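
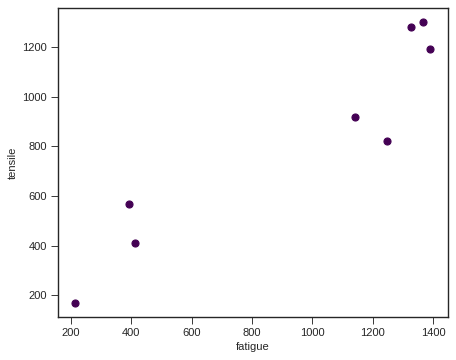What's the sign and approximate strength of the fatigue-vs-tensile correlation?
Points are positively correlated; strong (|r| ≈ 0.9).

positive, strong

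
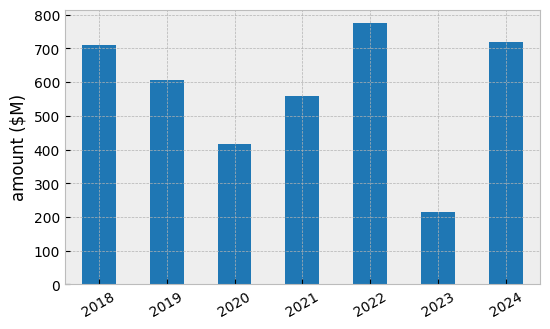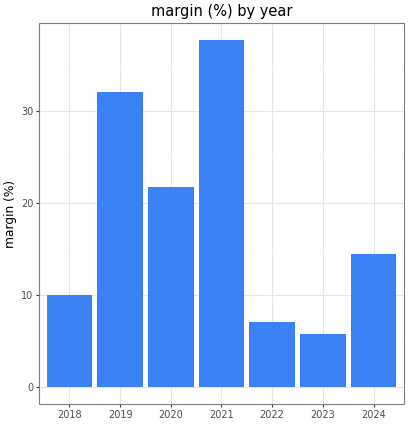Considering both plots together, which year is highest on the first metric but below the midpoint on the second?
Chart 2 median margin (%) ≈ 15; below-median years: 2018, 2022, 2023. Among those, 2022 has the highest amount ($M) (≈ 800).

2022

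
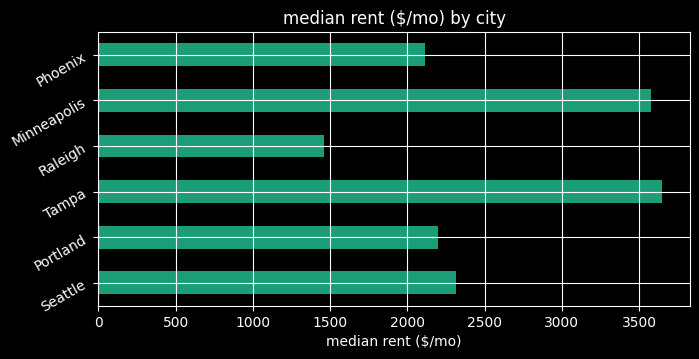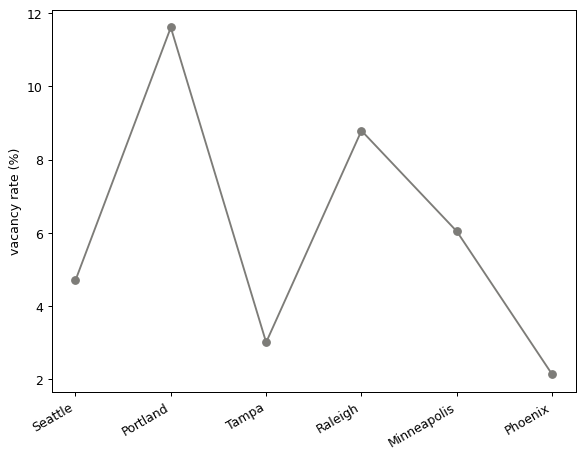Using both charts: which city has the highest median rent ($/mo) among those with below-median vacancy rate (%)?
Chart 2 median vacancy rate (%) ≈ 6; below-median cities: Seattle, Tampa, Phoenix. Among those, Tampa has the highest median rent ($/mo) (≈ 3500).

Tampa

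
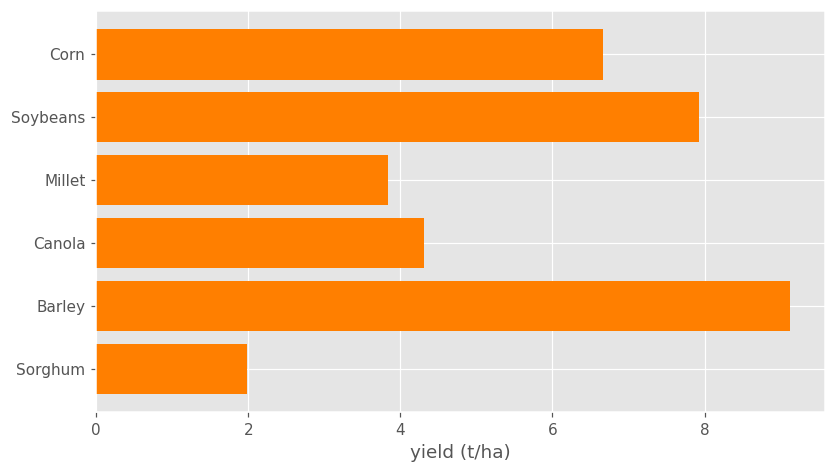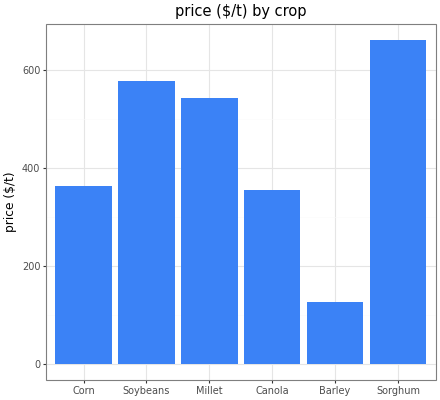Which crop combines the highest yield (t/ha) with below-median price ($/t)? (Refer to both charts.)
Chart 2 median price ($/t) ≈ 500; below-median crops: Corn, Canola, Barley. Among those, Barley has the highest yield (t/ha) (≈ 9).

Barley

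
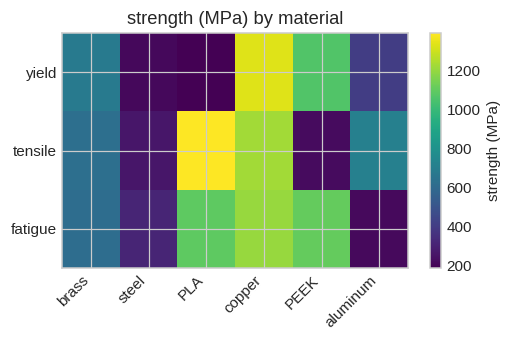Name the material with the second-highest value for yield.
PEEK

Top 3 for yield: copper ≈ 1400, PEEK ≈ 1000, brass ≈ 600.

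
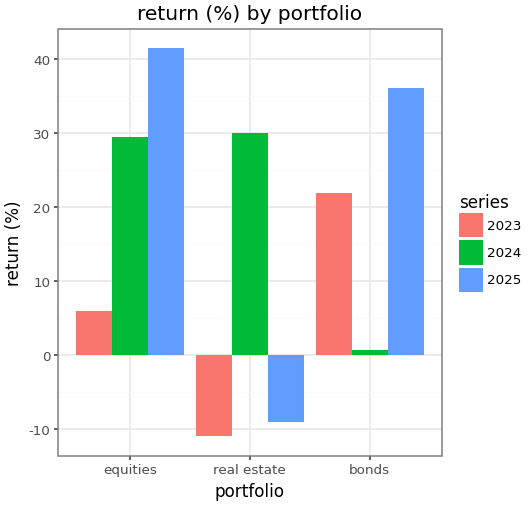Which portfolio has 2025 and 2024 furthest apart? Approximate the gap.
real estate: 2025 ≈ -10, 2024 ≈ 30 → gap ≈ 40. Next-largest (bonds) is only ≈ 35.

real estate, ≈ 40 %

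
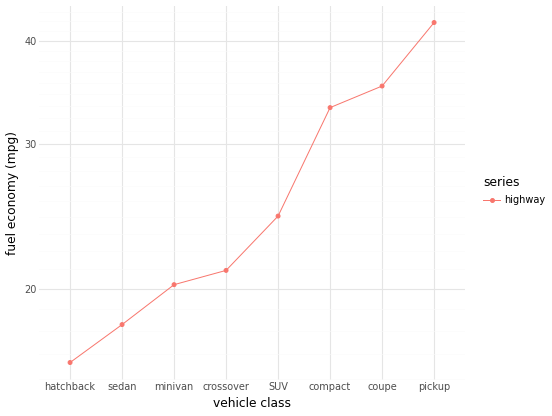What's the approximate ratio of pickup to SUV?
≈ 1.6×

pickup ≈ 40, SUV ≈ 25; 40/25 ≈ 1.6.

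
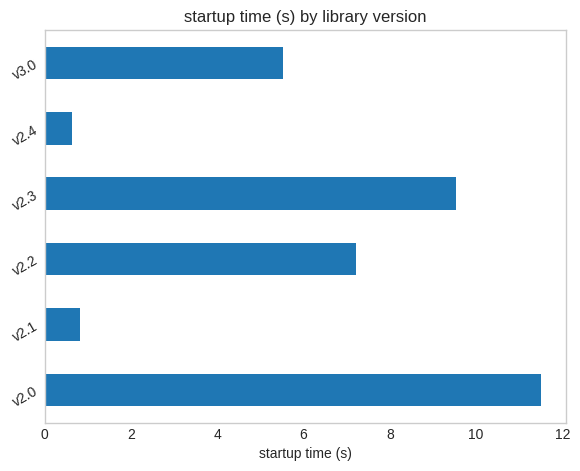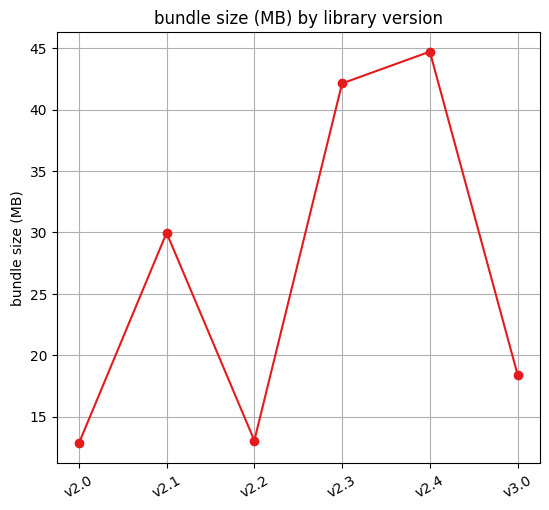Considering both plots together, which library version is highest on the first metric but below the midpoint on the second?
Chart 2 median bundle size (MB) ≈ 25; below-median library versions: v2.0, v2.2, v3.0. Among those, v2.0 has the highest startup time (s) (≈ 12).

v2.0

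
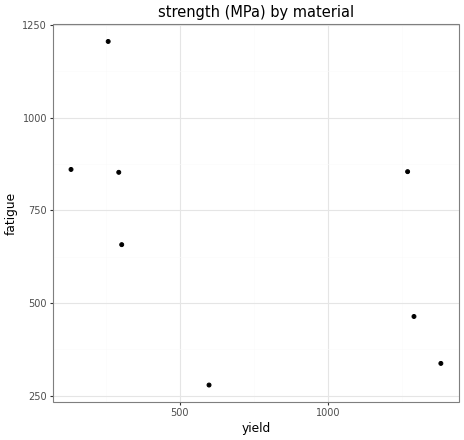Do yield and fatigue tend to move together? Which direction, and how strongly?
negative, moderate

Points are negatively correlated; moderate (|r| ≈ 0.5).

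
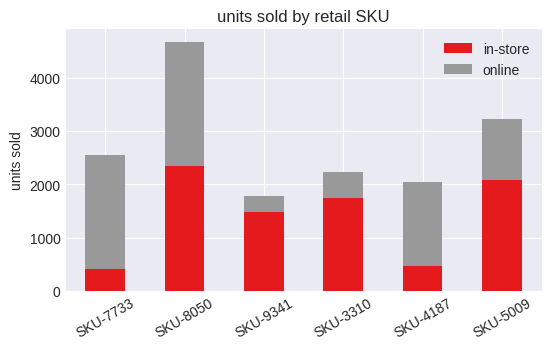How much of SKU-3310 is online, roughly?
≈ 500

online top ≈ 2000, bottom ≈ 1500; segment ≈ 500.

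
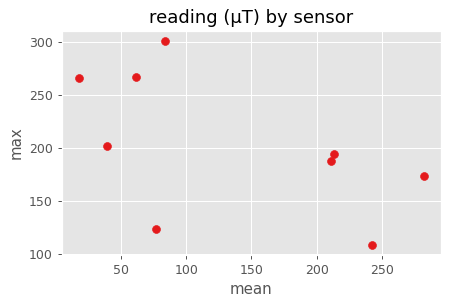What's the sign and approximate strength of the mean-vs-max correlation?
Points are negatively correlated; moderate (|r| ≈ 0.6).

negative, moderate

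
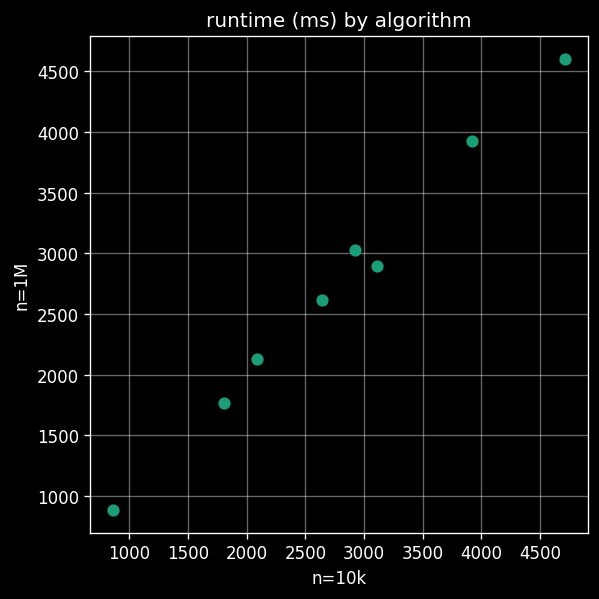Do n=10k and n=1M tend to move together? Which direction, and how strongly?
positive, strong

Points are positively correlated; strong (|r| ≈ 1.0).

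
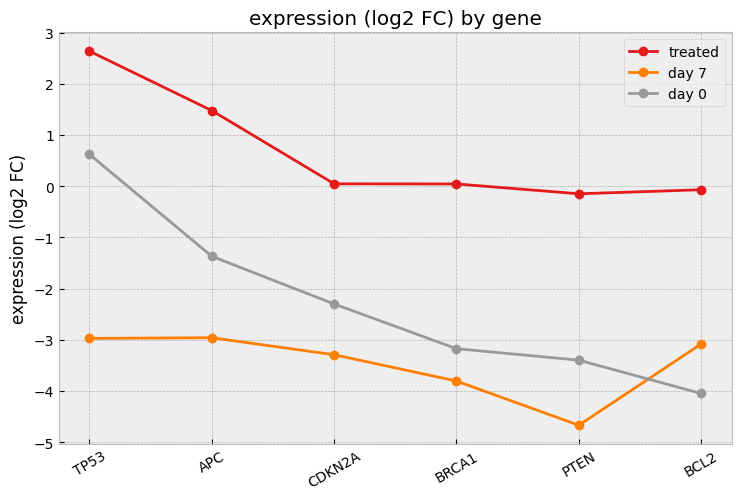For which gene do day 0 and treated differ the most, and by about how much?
BCL2: day 0 ≈ -4, treated ≈ 0 → gap ≈ 4. Next-largest (PTEN) is only ≈ 3.

BCL2, ≈ 4 log2 FC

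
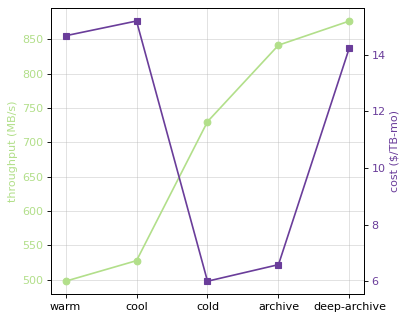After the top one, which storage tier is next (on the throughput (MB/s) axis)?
Top 3 (on the throughput (MB/s) axis): deep-archive ≈ 900, archive ≈ 850, cold ≈ 750.

archive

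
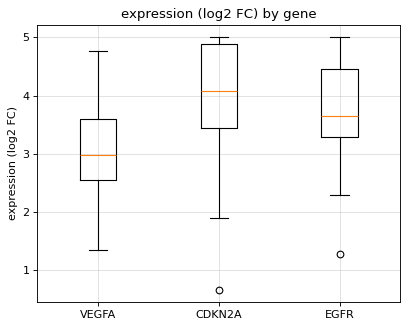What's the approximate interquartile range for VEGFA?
≈ 1.1

Q3 ≈ 3.6, Q1 ≈ 2.5; IQR ≈ 1.1.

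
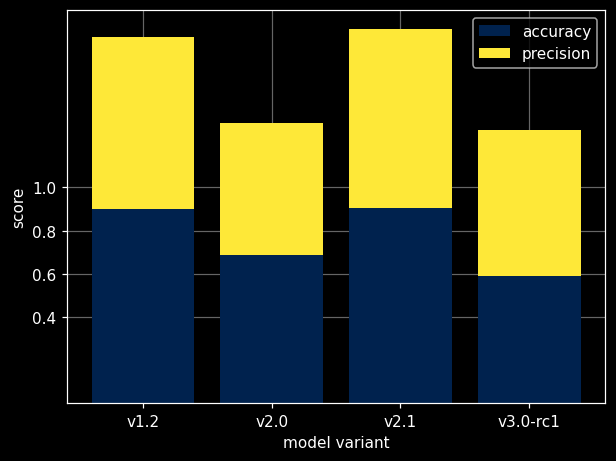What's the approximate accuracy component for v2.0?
accuracy top ≈ 0.6, bottom ≈ 0.0; segment ≈ 0.6.

≈ 0.6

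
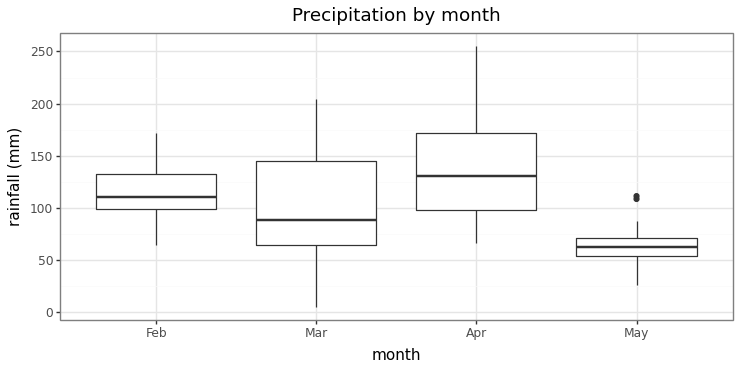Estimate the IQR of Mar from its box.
Q3 ≈ 150, Q1 ≈ 60; IQR ≈ 90.

≈ 90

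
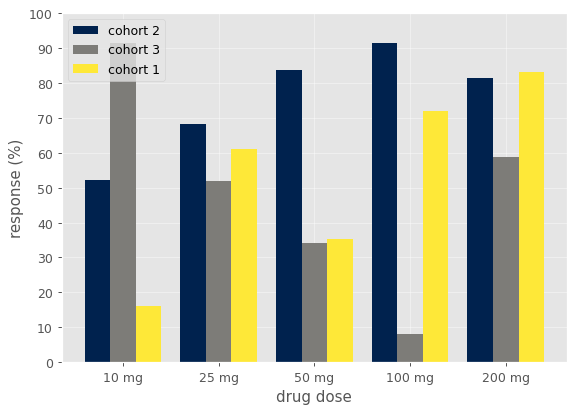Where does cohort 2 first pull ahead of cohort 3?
10 mg: cohort 2 ≈ 50 vs cohort 3 ≈ 90 (not yet); 25 mg: cohort 2 ≈ 70 vs cohort 3 ≈ 50 (first crossover).

25 mg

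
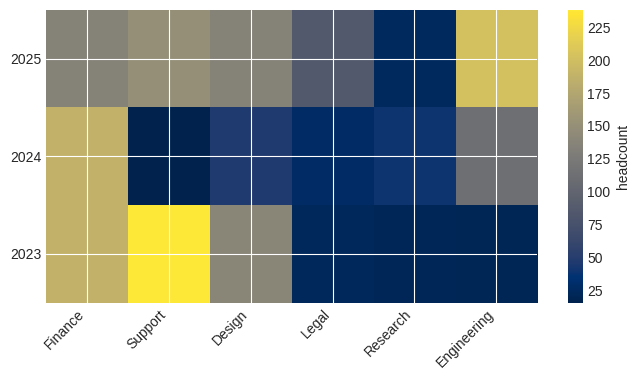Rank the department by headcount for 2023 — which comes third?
Design

Top 4 for 2023: Support ≈ 240, Finance ≈ 180, Design ≈ 140, Legal ≈ 20.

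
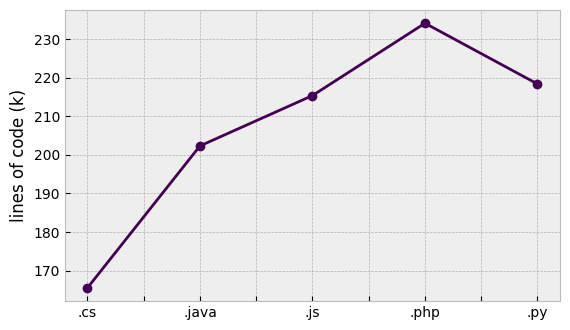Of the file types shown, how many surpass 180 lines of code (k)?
Above 180: .java, .js, .php, .py.

4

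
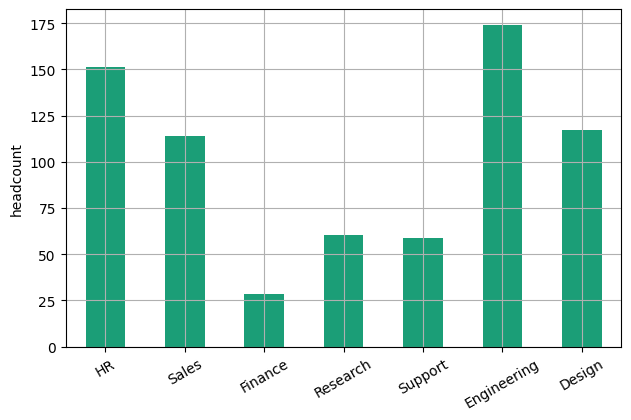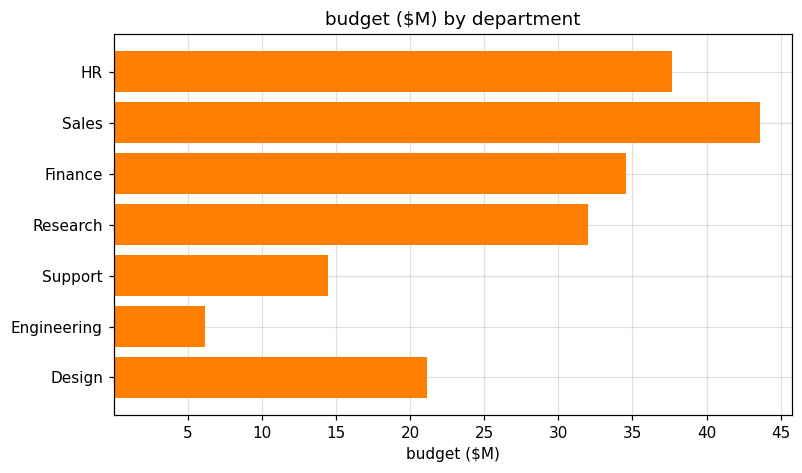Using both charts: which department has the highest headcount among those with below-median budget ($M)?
Chart 2 median budget ($M) ≈ 30; below-median departments: Support, Engineering, Design. Among those, Engineering has the highest headcount (≈ 180).

Engineering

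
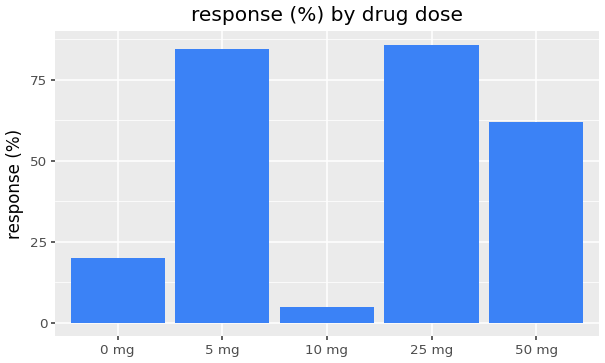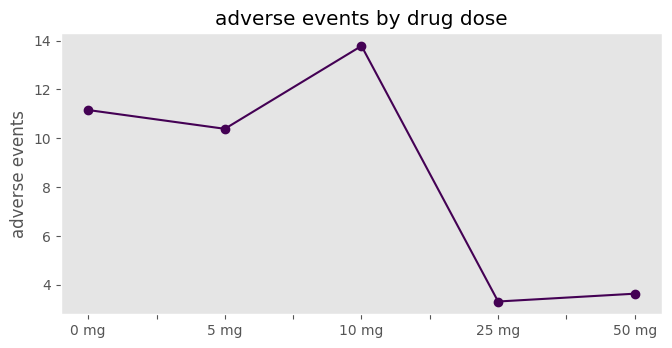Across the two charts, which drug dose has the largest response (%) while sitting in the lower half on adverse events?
25 mg

Chart 2 median adverse events ≈ 10; below-median drug doses: 25 mg, 50 mg. Among those, 25 mg has the highest response (%) (≈ 90).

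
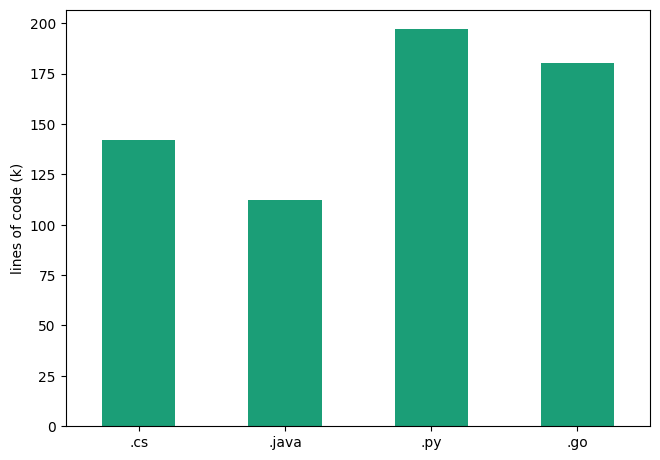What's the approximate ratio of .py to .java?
.py ≈ 200, .java ≈ 120; 200/120 ≈ 1.67.

≈ 1.67×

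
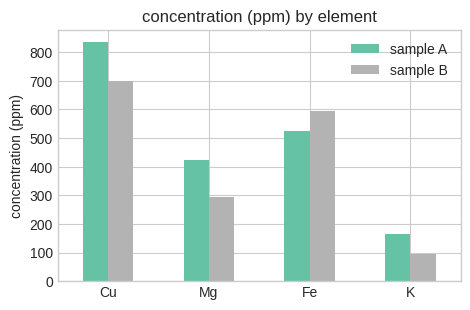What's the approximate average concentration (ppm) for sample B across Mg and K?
(300 + 100) / 2 ≈ 200.

≈ 200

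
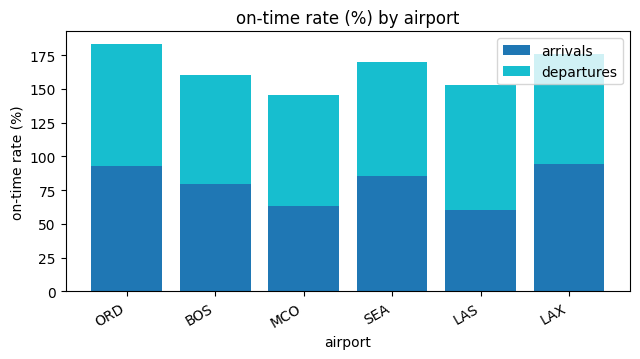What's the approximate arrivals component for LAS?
arrivals top ≈ 60, bottom ≈ 0; segment ≈ 60.

≈ 60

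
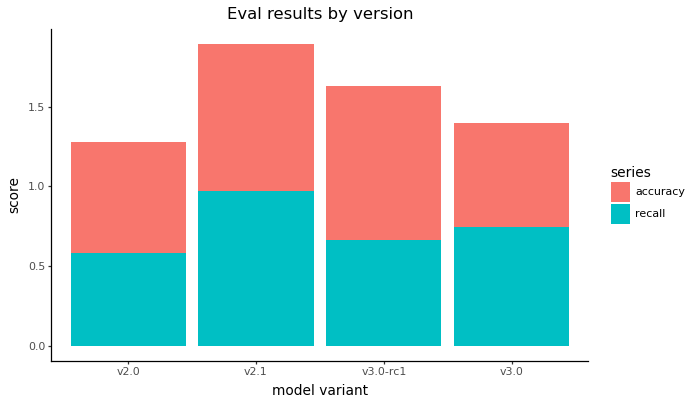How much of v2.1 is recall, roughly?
≈ 1.0

recall top ≈ 1.0, bottom ≈ 0.0; segment ≈ 1.0.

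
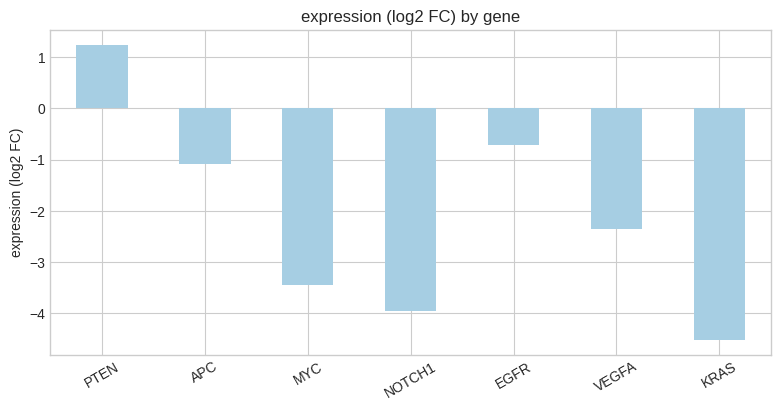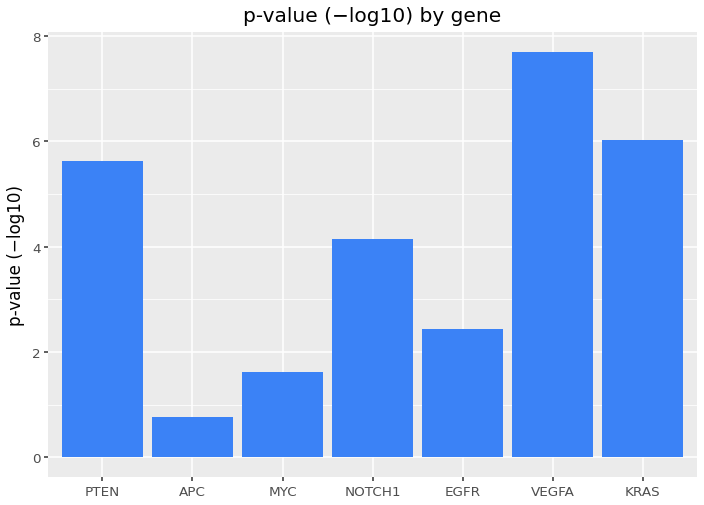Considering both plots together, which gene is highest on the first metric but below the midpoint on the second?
Chart 2 median p-value (−log10) ≈ 4; below-median genes: APC, MYC, EGFR. Among those, EGFR has the highest expression (log2 FC) (≈ -0.8).

EGFR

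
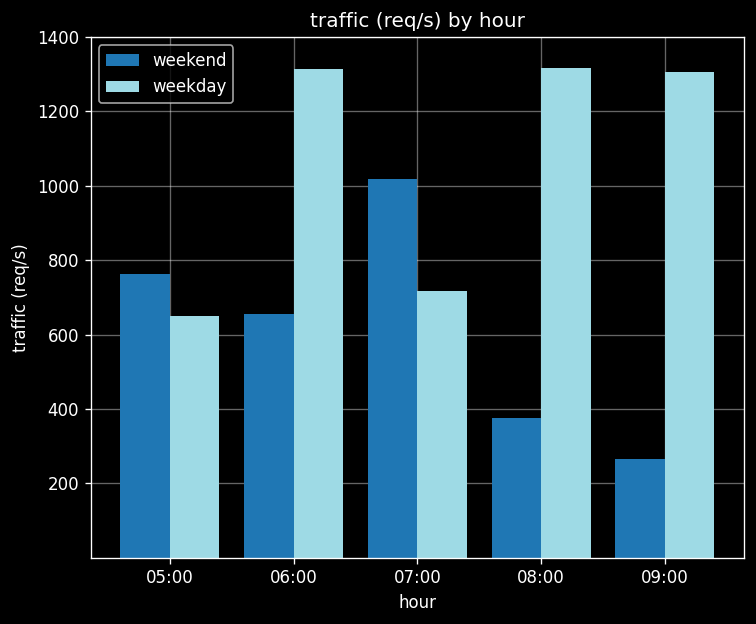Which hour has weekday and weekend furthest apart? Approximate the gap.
09:00, ≈ 1200 req/s

09:00: weekday ≈ 1400, weekend ≈ 200 → gap ≈ 1200. Next-largest (08:00) is only ≈ 1000.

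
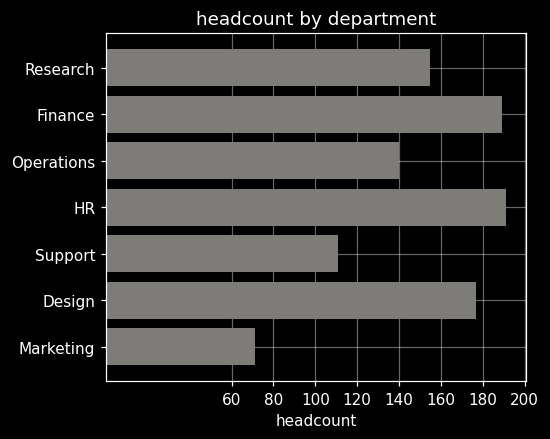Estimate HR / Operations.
HR ≈ 200, Operations ≈ 140; 200/140 ≈ 1.43.

≈ 1.43×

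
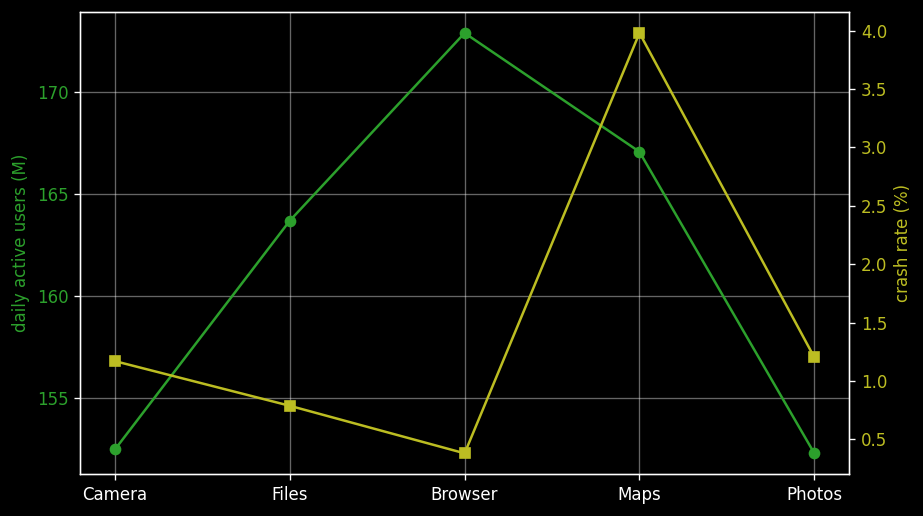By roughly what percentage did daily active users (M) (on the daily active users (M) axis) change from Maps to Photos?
Maps ≈ 168, Photos ≈ 152; (152 − 168) / 168 ≈ -9.5%.

≈ -9.5%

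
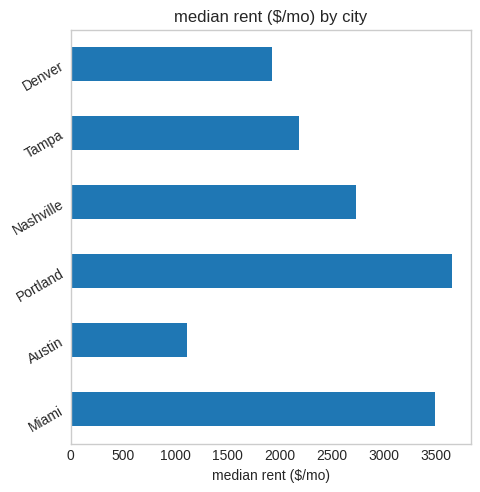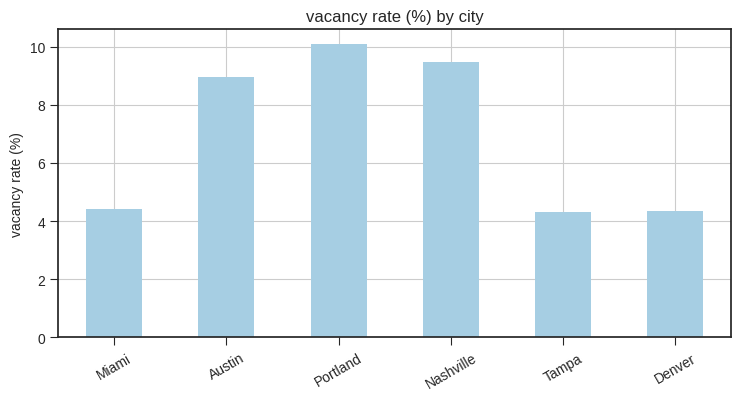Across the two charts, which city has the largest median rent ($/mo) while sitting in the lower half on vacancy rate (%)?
Miami

Chart 2 median vacancy rate (%) ≈ 7; below-median cities: Miami, Tampa, Denver. Among those, Miami has the highest median rent ($/mo) (≈ 3500).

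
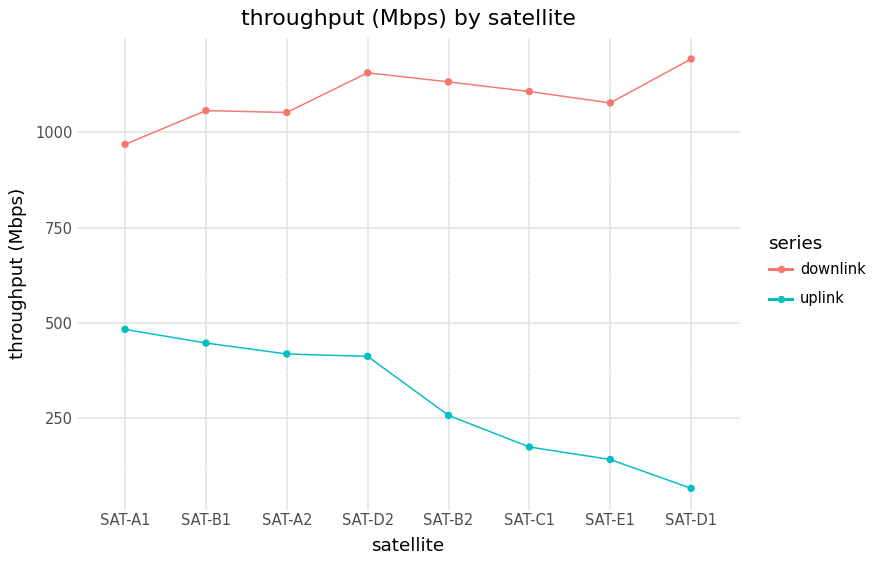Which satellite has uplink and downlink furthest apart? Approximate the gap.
SAT-D1: uplink ≈ 100, downlink ≈ 1200 → gap ≈ 1100. Next-largest (SAT-E1) is only ≈ 1000.

SAT-D1, ≈ 1100 Mbps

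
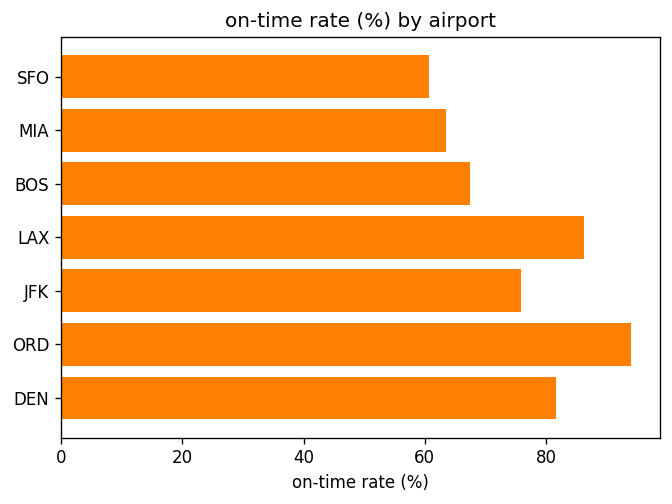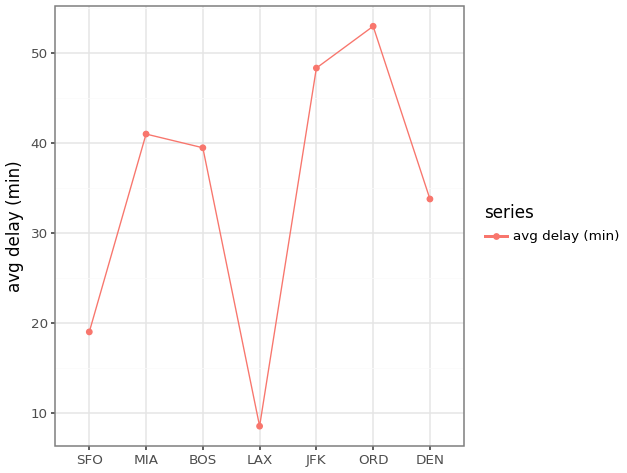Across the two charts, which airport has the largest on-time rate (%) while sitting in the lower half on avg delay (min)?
LAX

Chart 2 median avg delay (min) ≈ 40; below-median airports: SFO, LAX, DEN. Among those, LAX has the highest on-time rate (%) (≈ 90).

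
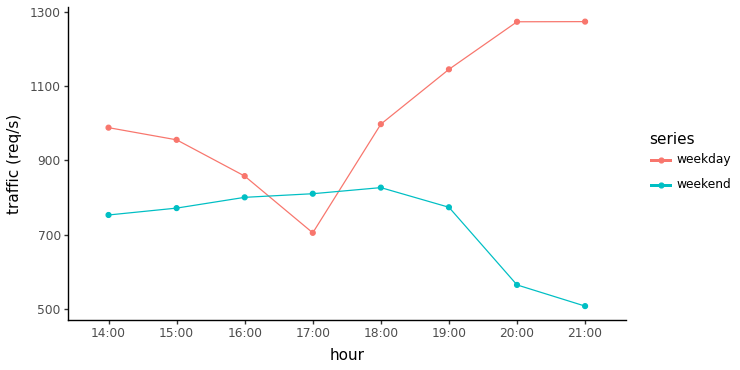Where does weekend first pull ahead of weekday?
16:00: weekend ≈ 800 vs weekday ≈ 900 (not yet); 17:00: weekend ≈ 800 vs weekday ≈ 700 (first crossover).

17:00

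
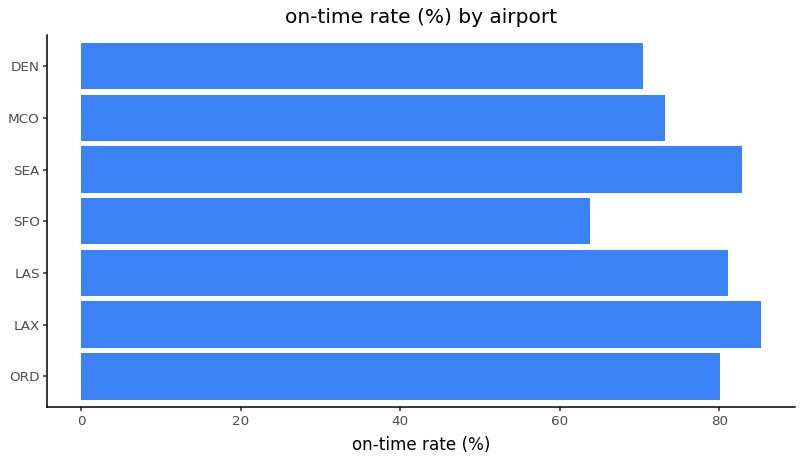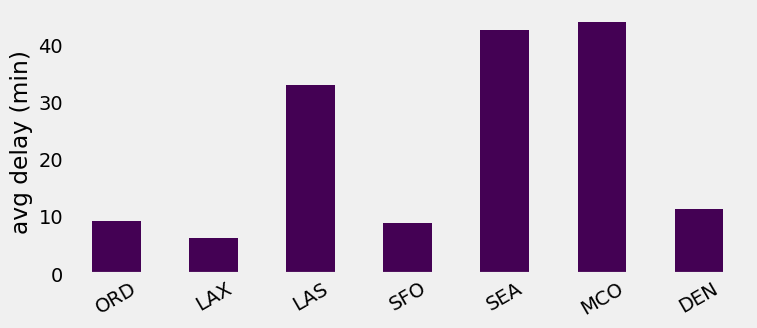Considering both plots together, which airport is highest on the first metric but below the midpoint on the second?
LAX

Chart 2 median avg delay (min) ≈ 10; below-median airports: ORD, LAX, SFO. Among those, LAX has the highest on-time rate (%) (≈ 90).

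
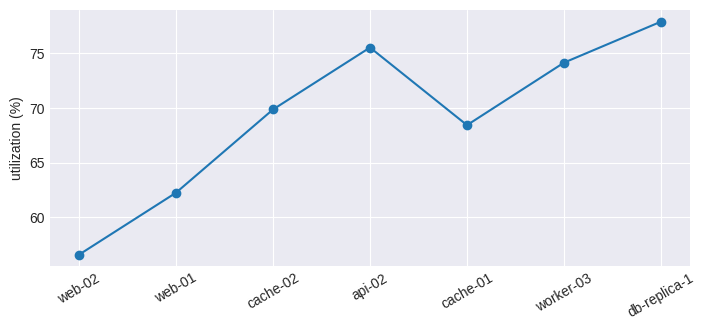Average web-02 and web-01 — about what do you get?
≈ 59

(56 + 62) / 2 ≈ 59.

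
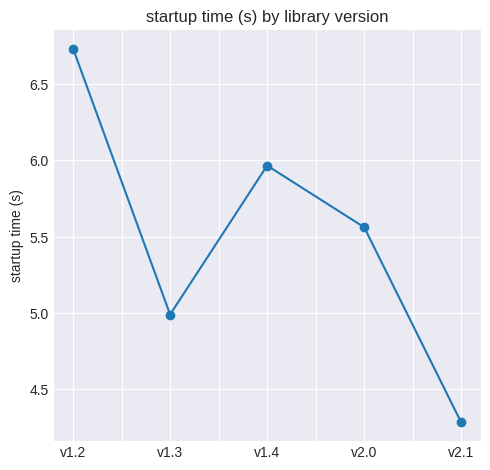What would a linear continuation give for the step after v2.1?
≈ 3.75

Last three: 6.0, 5.5, 4.5 → slope ≈ -0.75/step → next ≈ 3.75.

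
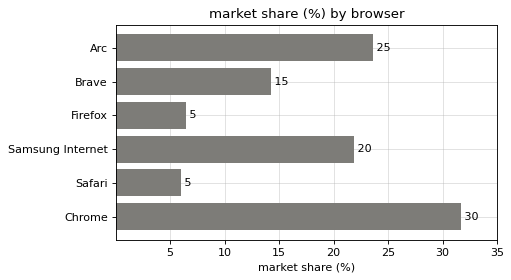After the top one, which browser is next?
Arc

Top 3: Chrome ≈ 30, Arc ≈ 25, Samsung Internet ≈ 20.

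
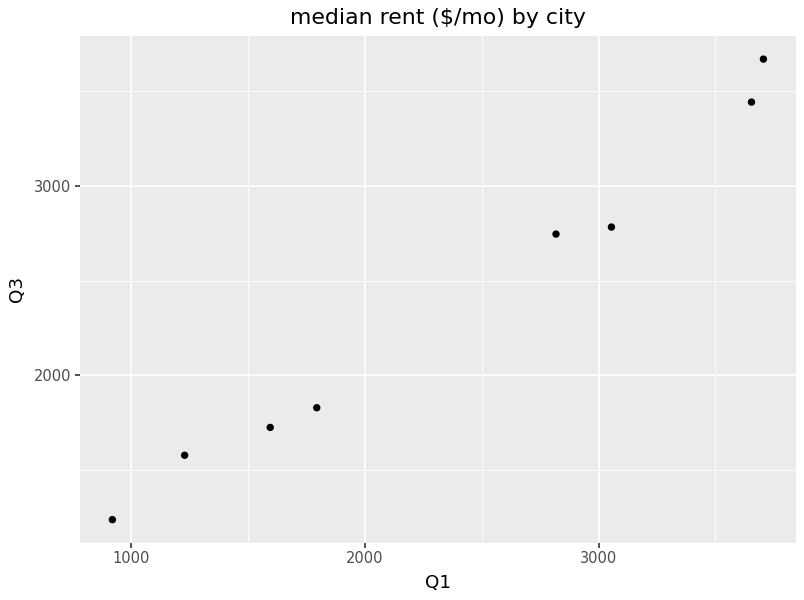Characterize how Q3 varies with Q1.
positive, strong

Points are positively correlated; strong (|r| ≈ 1.0).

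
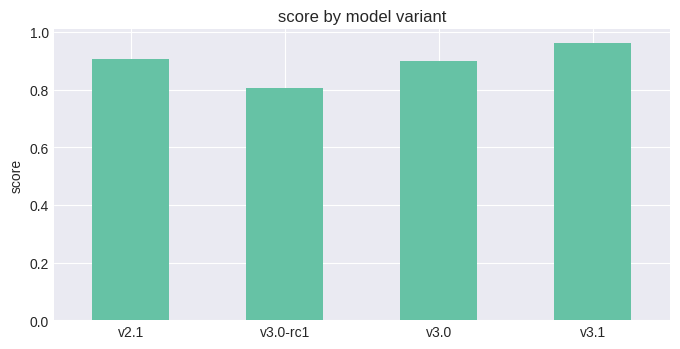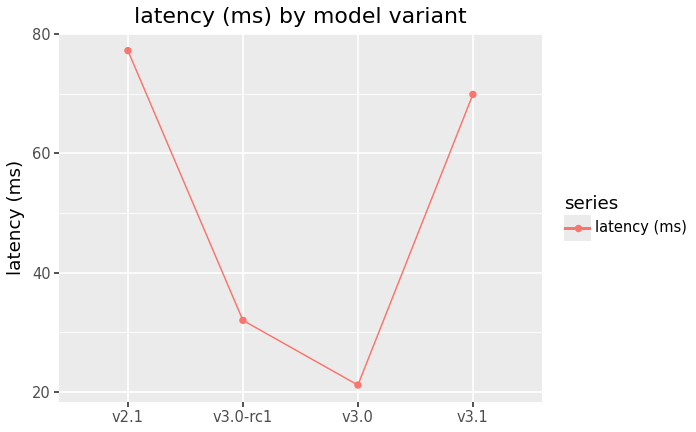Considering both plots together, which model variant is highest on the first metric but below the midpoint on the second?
Chart 2 median latency (ms) ≈ 50; below-median model variants: v3.0-rc1, v3.0. Among those, v3.0 has the highest score (≈ 0.9).

v3.0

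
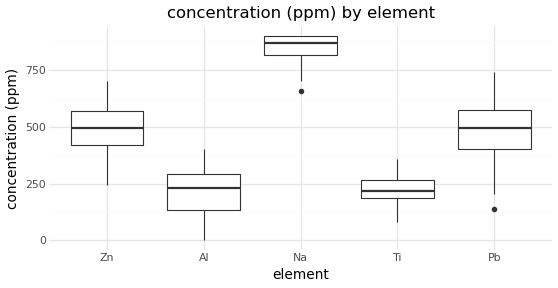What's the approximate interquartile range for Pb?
Q3 ≈ 600, Q1 ≈ 400; IQR ≈ 200.

≈ 200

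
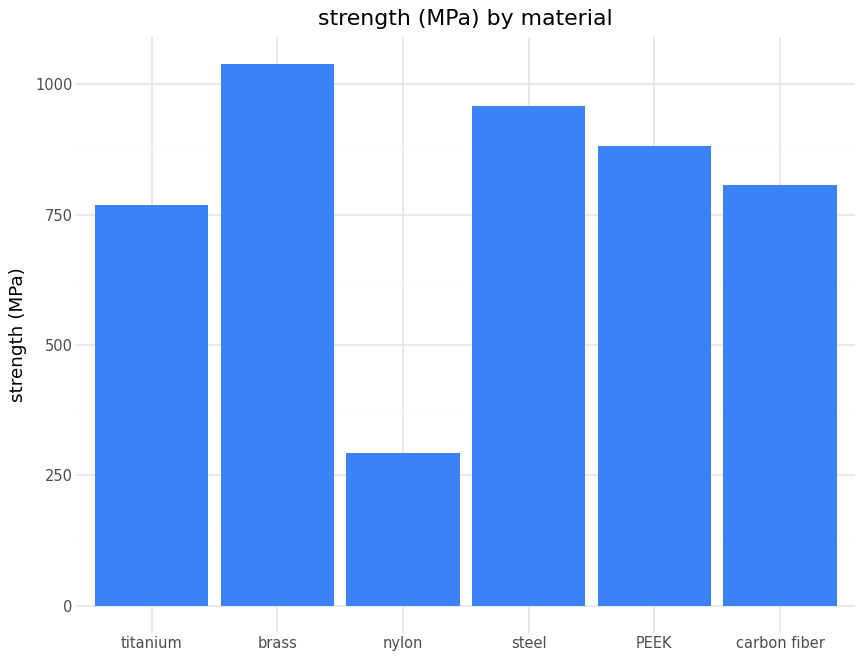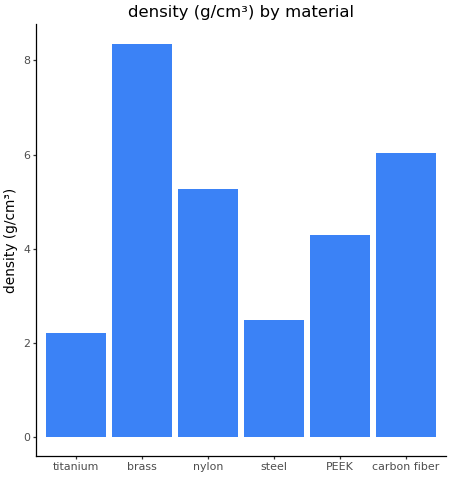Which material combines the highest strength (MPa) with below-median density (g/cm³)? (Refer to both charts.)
Chart 2 median density (g/cm³) ≈ 5; below-median materials: titanium, steel, PEEK. Among those, steel has the highest strength (MPa) (≈ 1000).

steel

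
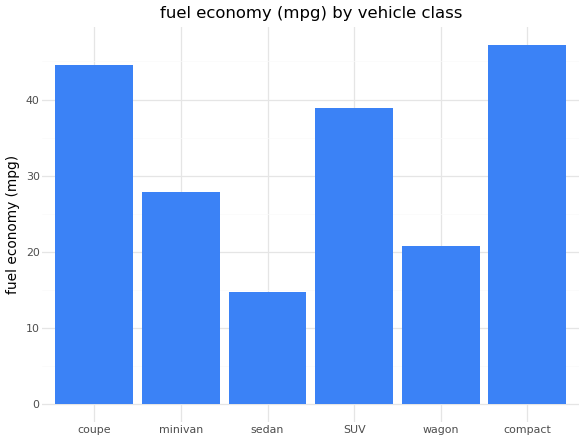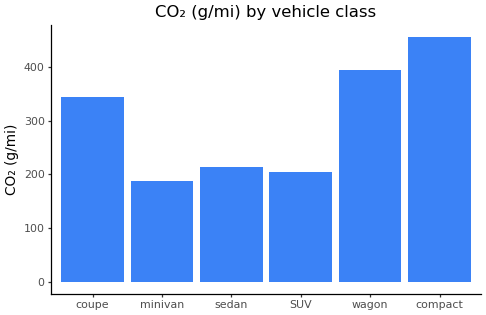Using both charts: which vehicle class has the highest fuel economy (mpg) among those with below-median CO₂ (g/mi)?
SUV

Chart 2 median CO₂ (g/mi) ≈ 300; below-median vehicle classes: minivan, sedan, SUV. Among those, SUV has the highest fuel economy (mpg) (≈ 40).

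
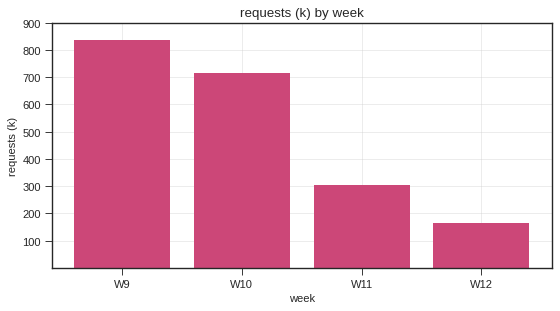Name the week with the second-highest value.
W10

Top 3: W9 ≈ 800, W10 ≈ 700, W11 ≈ 300.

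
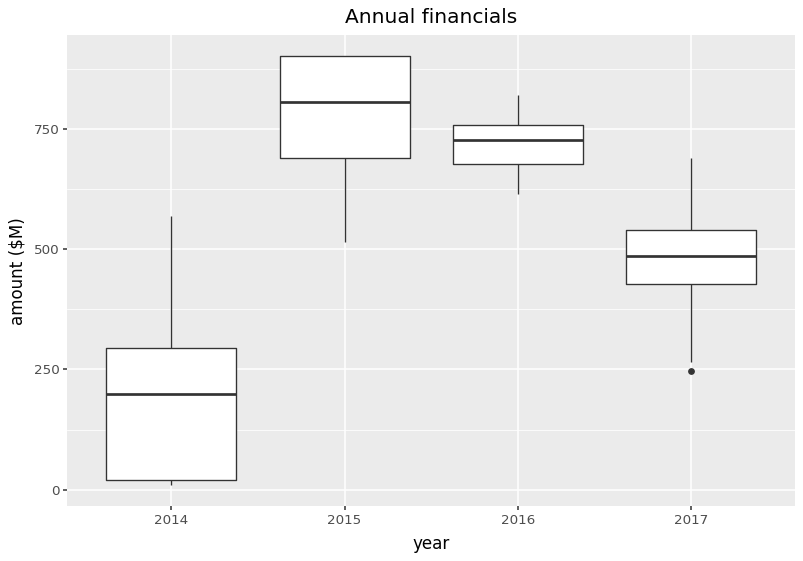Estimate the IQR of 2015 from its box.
Q3 ≈ 900, Q1 ≈ 700; IQR ≈ 200.

≈ 200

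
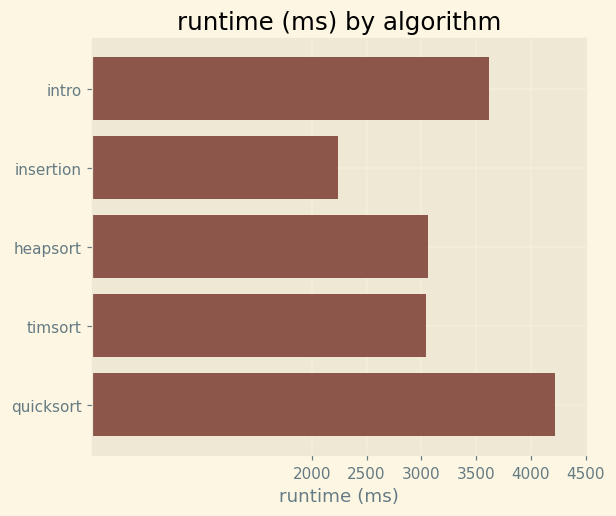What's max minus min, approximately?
Max quicksort ≈ 4000, min insertion ≈ 2000; range ≈ 2000.

≈ 2000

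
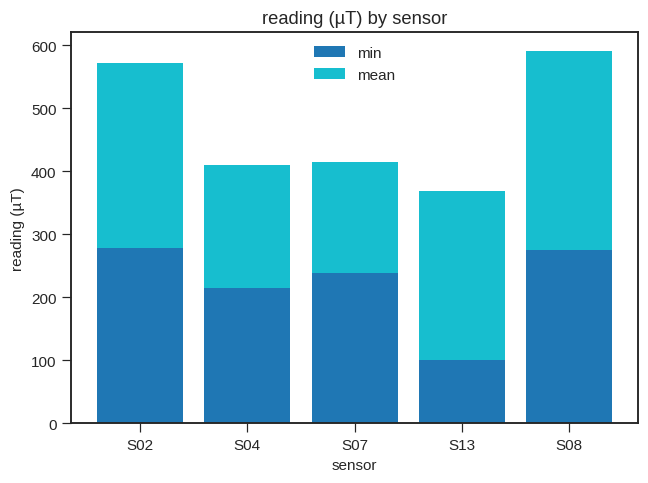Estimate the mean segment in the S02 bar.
mean top ≈ 550, bottom ≈ 300; segment ≈ 250.

≈ 250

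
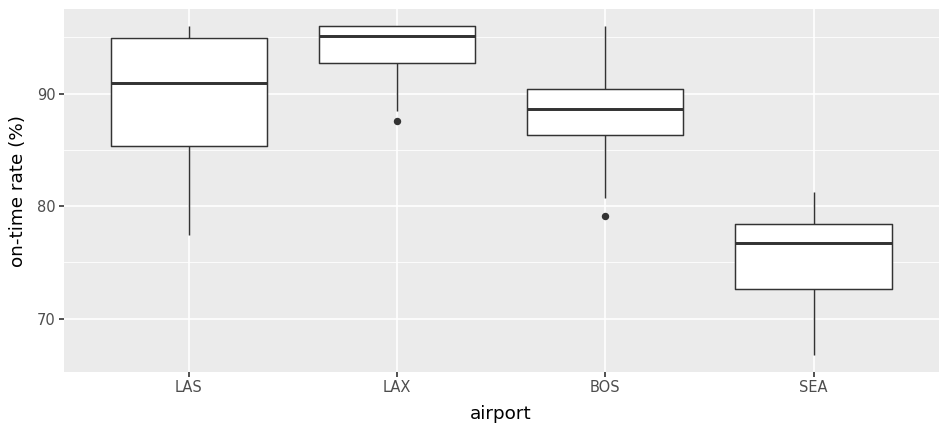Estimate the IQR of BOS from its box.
≈ 4

Q3 ≈ 90, Q1 ≈ 86; IQR ≈ 4.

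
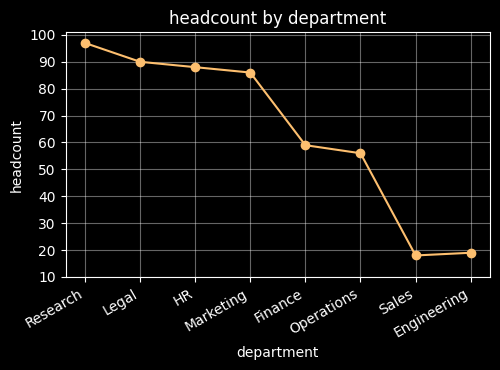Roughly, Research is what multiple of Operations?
Research ≈ 100, Operations ≈ 60; 100/60 ≈ 1.67.

≈ 1.67×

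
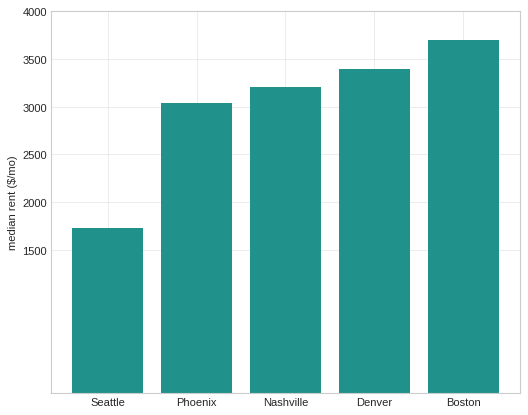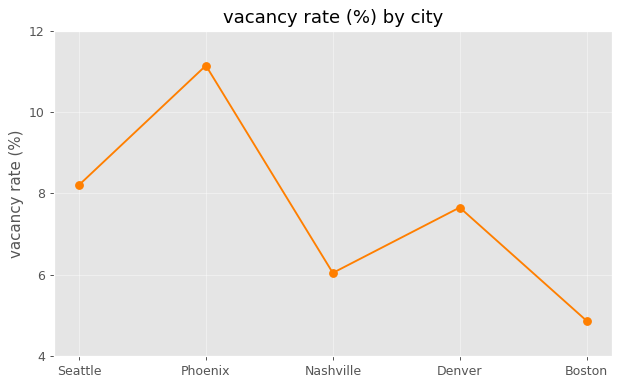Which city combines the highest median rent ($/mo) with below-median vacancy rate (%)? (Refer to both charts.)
Chart 2 median vacancy rate (%) ≈ 8; below-median cities: Nashville, Boston. Among those, Boston has the highest median rent ($/mo) (≈ 3500).

Boston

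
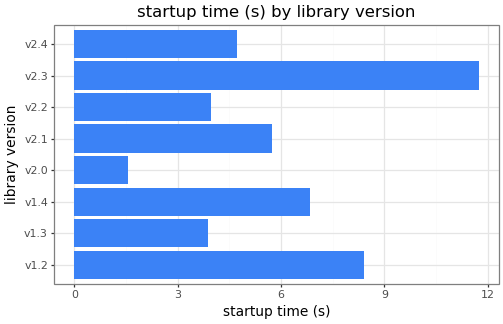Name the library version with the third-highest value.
Top 4: v2.3 ≈ 12, v1.2 ≈ 8, v1.4 ≈ 7, v2.1 ≈ 6.

v1.4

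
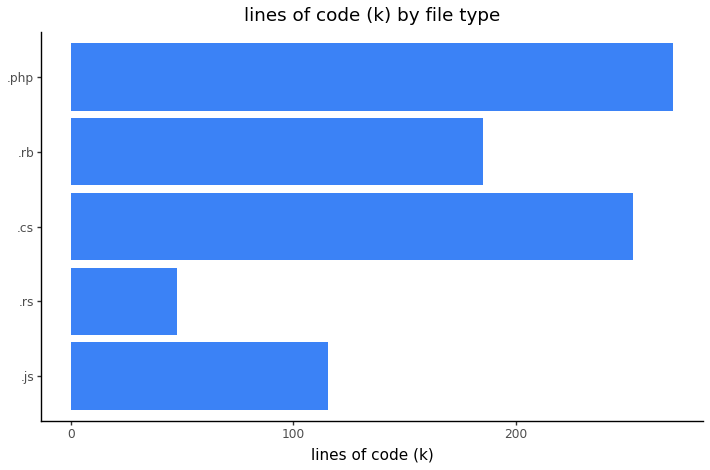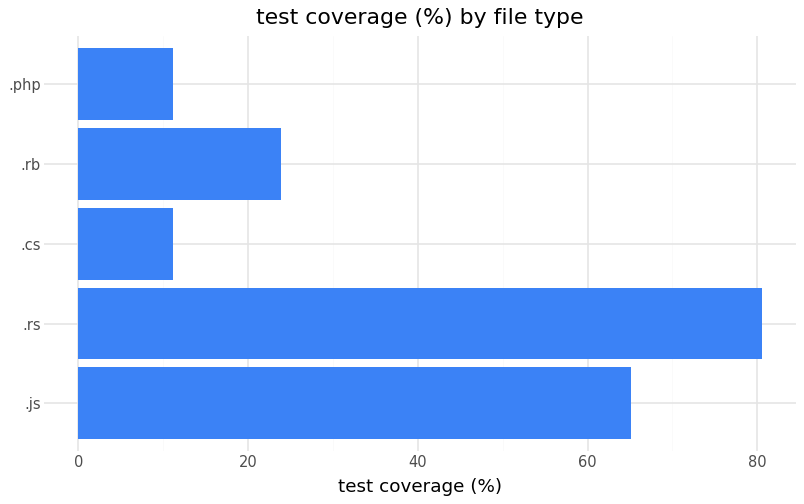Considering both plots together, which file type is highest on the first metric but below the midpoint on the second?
Chart 2 median test coverage (%) ≈ 20; below-median file types: .cs, .php. Among those, .php has the highest lines of code (k) (≈ 275).

.php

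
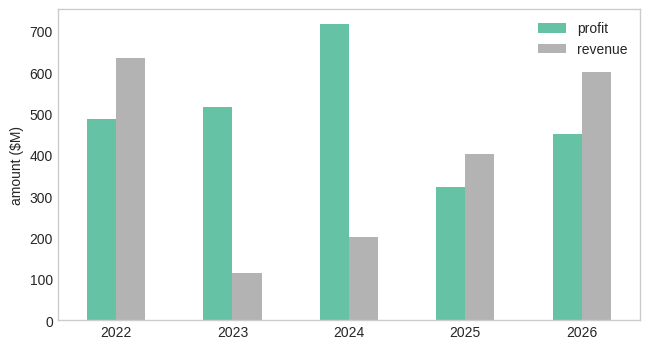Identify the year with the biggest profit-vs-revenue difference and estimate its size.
2024: profit ≈ 700, revenue ≈ 200 → gap ≈ 500. Next-largest (2023) is only ≈ 400.

2024, ≈ 500 $M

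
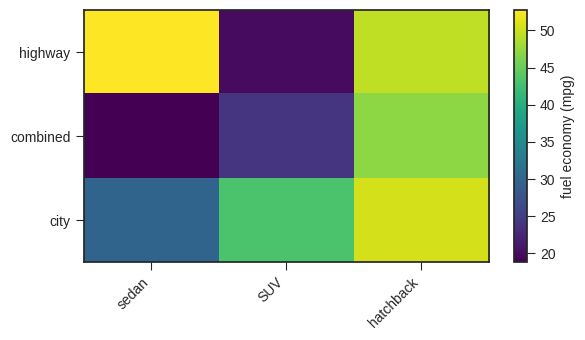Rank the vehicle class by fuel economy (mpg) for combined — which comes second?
SUV

Top 3 for combined: hatchback ≈ 45, SUV ≈ 25, sedan ≈ 20.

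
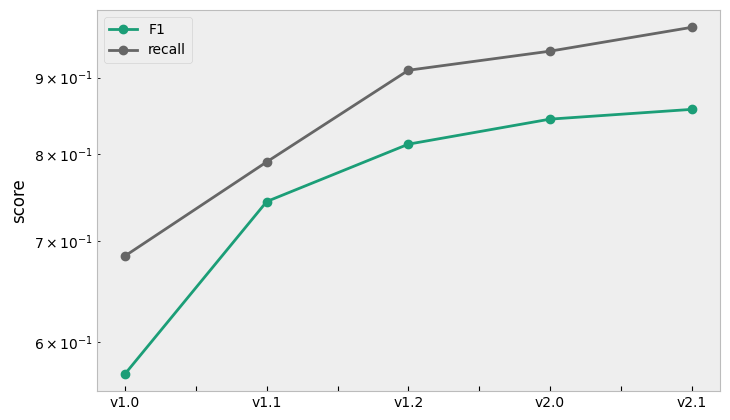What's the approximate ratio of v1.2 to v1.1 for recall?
≈ 1.12×

v1.2 ≈ 0.90, v1.1 ≈ 0.80; 0.90/0.80 ≈ 1.12.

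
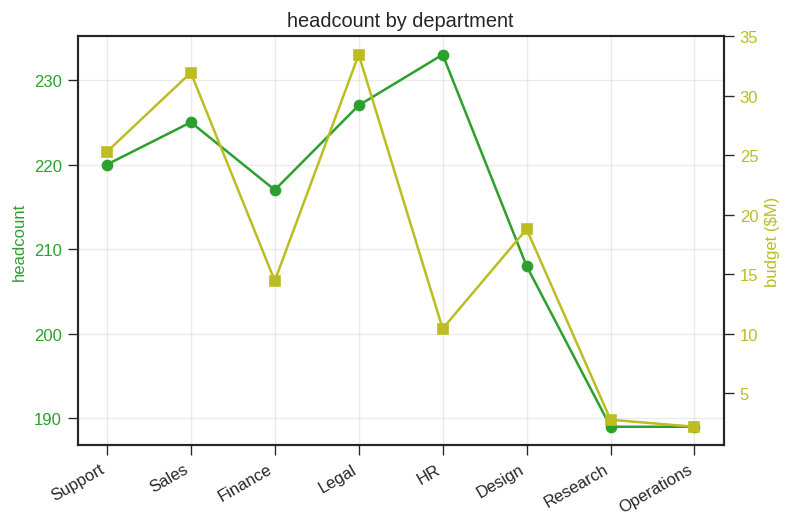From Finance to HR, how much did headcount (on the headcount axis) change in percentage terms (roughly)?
Finance ≈ 215, HR ≈ 235; (235 − 215) / 215 ≈ +9.3%.

≈ +9.3%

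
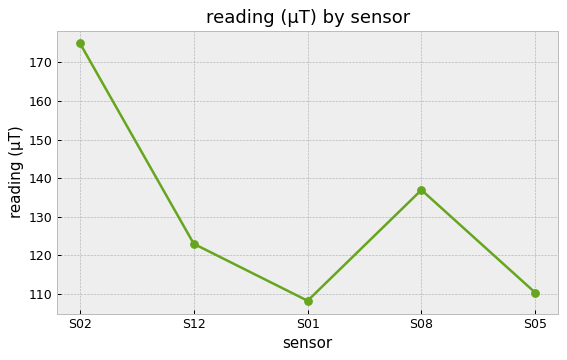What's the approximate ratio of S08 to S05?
≈ 1.27×

S08 ≈ 140, S05 ≈ 110; 140/110 ≈ 1.27.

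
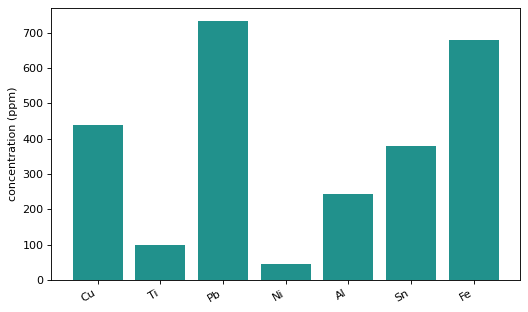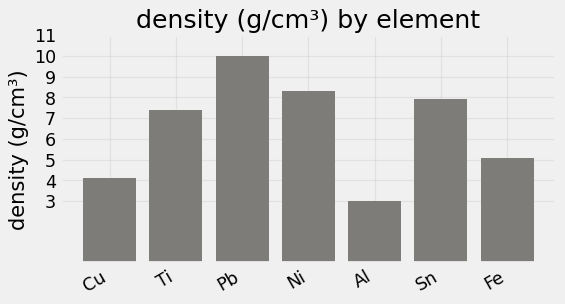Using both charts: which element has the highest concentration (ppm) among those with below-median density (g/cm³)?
Chart 2 median density (g/cm³) ≈ 7; below-median elements: Cu, Al, Fe. Among those, Fe has the highest concentration (ppm) (≈ 700).

Fe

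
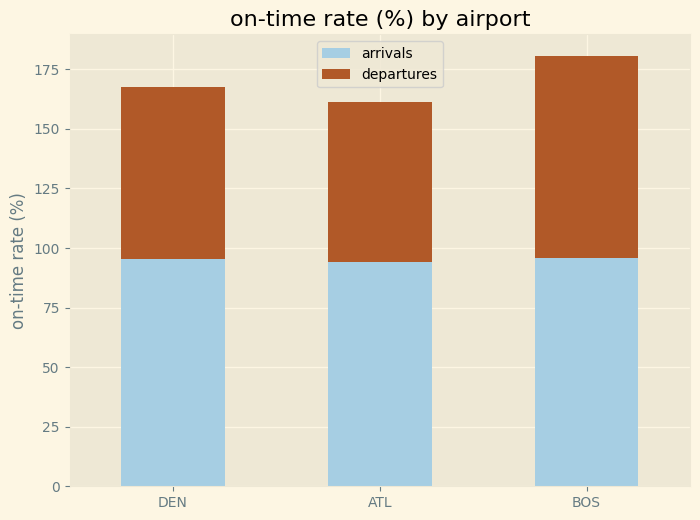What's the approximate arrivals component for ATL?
≈ 100

arrivals top ≈ 100, bottom ≈ 0; segment ≈ 100.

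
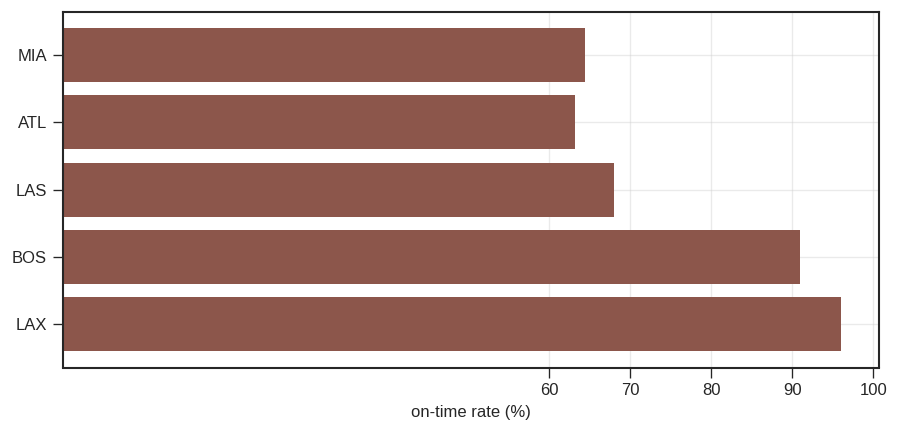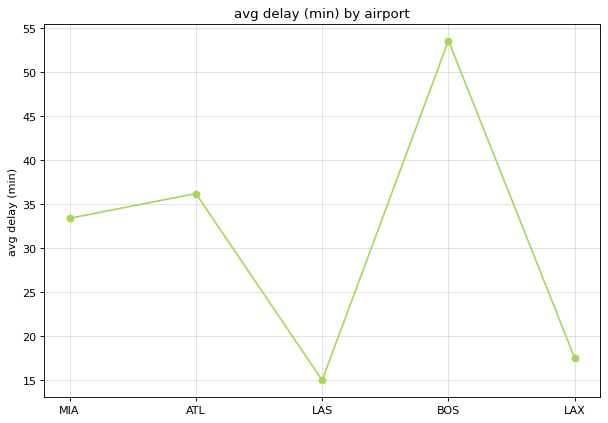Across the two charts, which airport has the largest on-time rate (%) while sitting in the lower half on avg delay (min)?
Chart 2 median avg delay (min) ≈ 35; below-median airports: LAS, LAX. Among those, LAX has the highest on-time rate (%) (≈ 100).

LAX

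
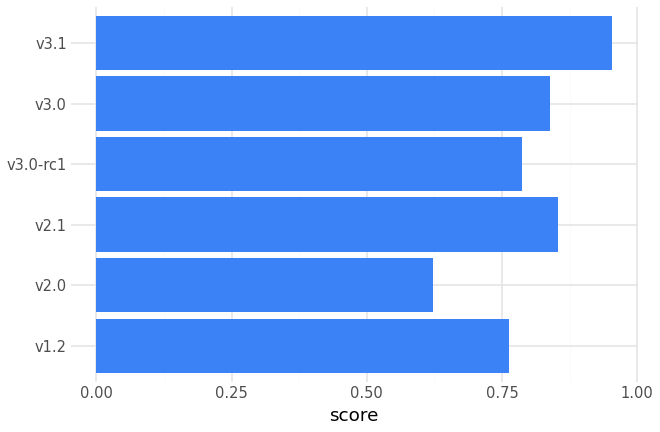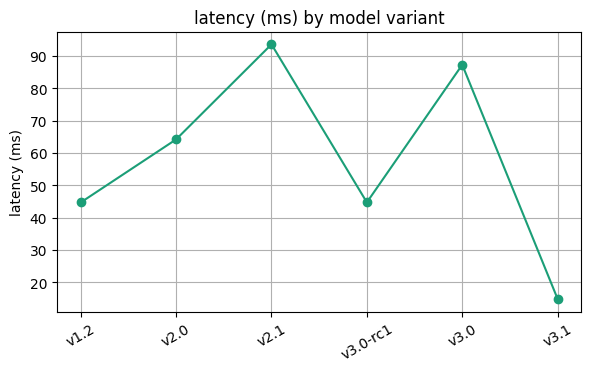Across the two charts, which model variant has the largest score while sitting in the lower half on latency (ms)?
Chart 2 median latency (ms) ≈ 50; below-median model variants: v1.2, v3.0-rc1, v3.1. Among those, v3.1 has the highest score (≈ 1).

v3.1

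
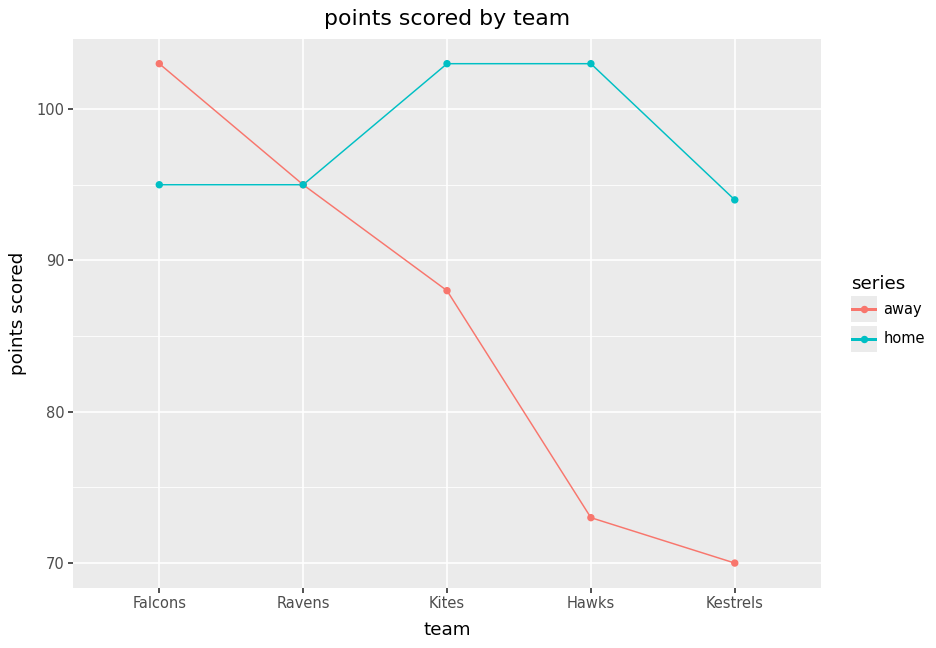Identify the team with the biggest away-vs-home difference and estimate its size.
Hawks, ≈ 30

Hawks: away ≈ 75, home ≈ 105 → gap ≈ 30. Next-largest (Kestrels) is only ≈ 25.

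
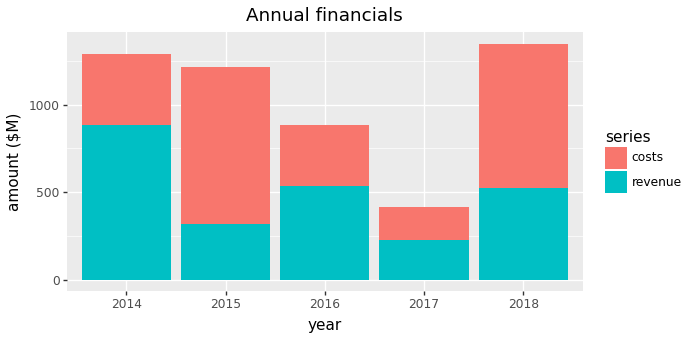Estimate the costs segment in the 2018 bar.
costs top ≈ 1400, bottom ≈ 600; segment ≈ 800.

≈ 800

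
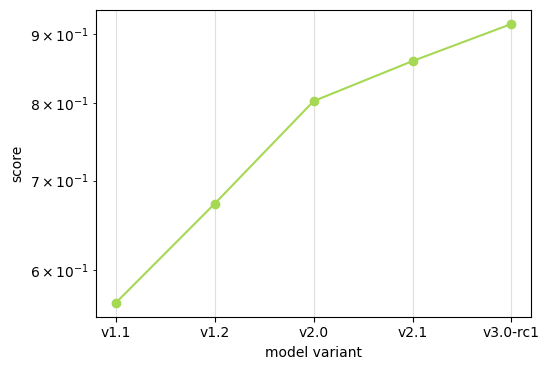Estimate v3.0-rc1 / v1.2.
v3.0-rc1 ≈ 0.90, v1.2 ≈ 0.65; 0.90/0.65 ≈ 1.38.

≈ 1.38×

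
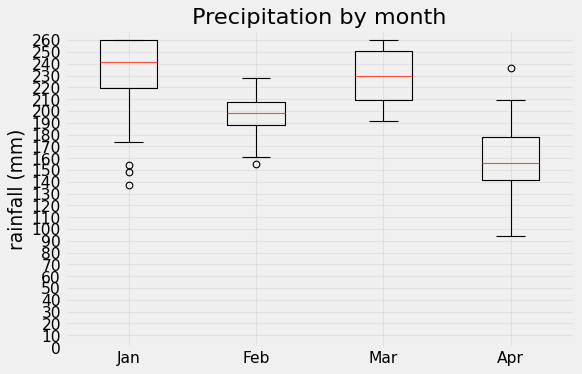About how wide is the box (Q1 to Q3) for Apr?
Q3 ≈ 180, Q1 ≈ 140; IQR ≈ 40.

≈ 40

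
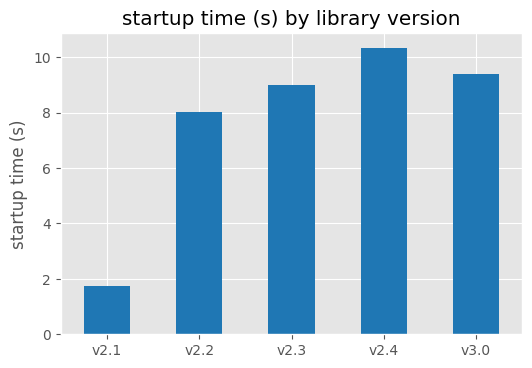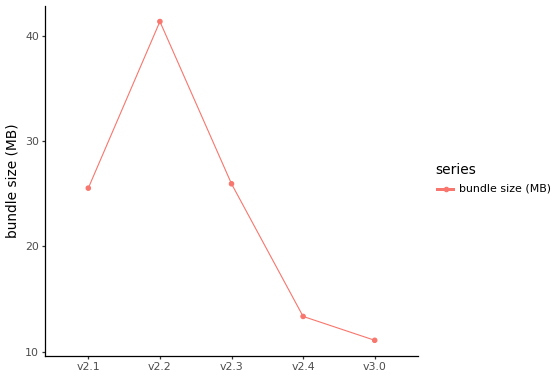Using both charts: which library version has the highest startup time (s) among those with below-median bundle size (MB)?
Chart 2 median bundle size (MB) ≈ 25; below-median library versions: v2.4, v3.0. Among those, v2.4 has the highest startup time (s) (≈ 10).

v2.4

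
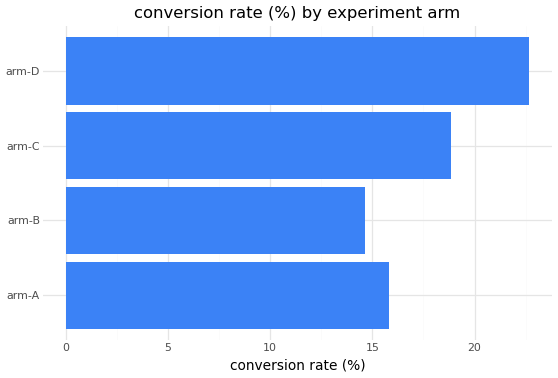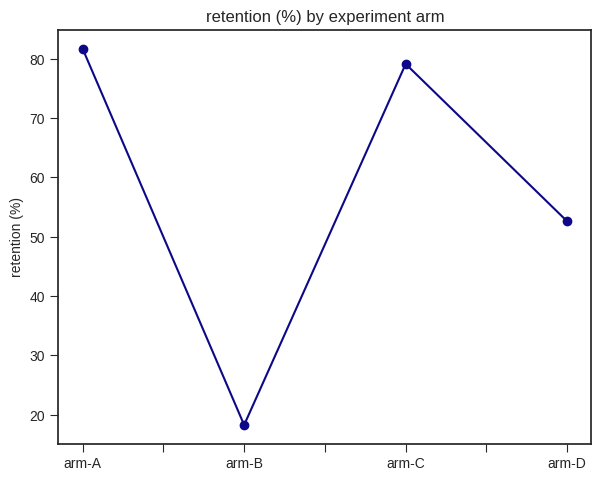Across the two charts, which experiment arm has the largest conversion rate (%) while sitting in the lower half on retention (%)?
arm-D

Chart 2 median retention (%) ≈ 70; below-median experiment arms: arm-B, arm-D. Among those, arm-D has the highest conversion rate (%) (≈ 25).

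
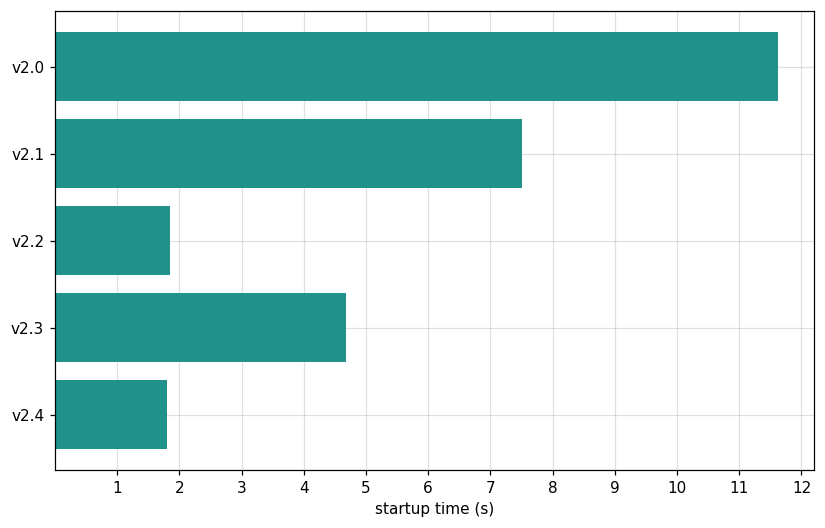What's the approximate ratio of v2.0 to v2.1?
v2.0 ≈ 12, v2.1 ≈ 8; 12/8 ≈ 1.5.

≈ 1.5×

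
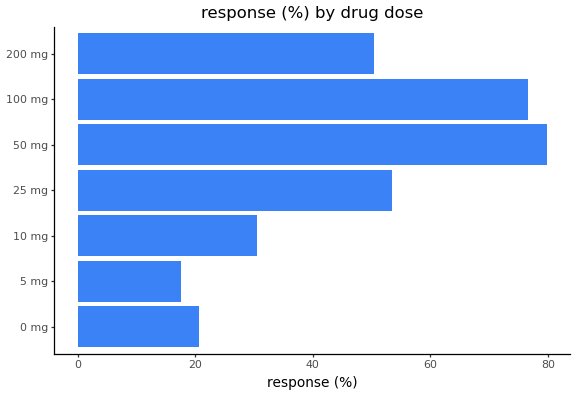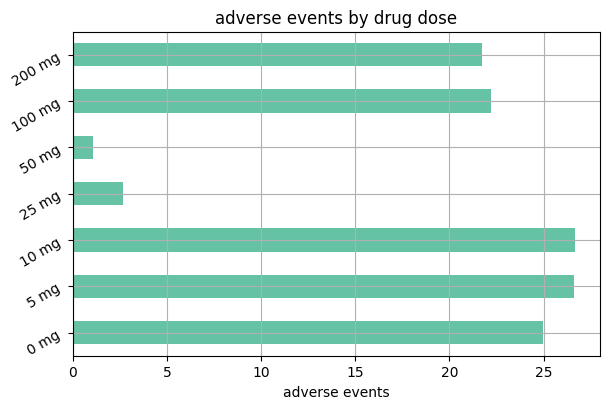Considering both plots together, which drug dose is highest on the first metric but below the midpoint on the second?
50 mg

Chart 2 median adverse events ≈ 20; below-median drug doses: 25 mg, 50 mg, 200 mg. Among those, 50 mg has the highest response (%) (≈ 80).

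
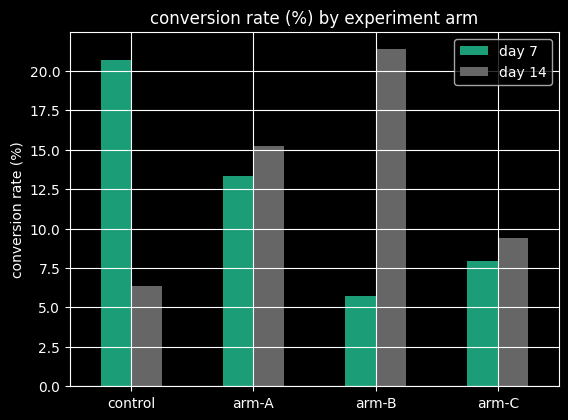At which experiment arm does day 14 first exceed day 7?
arm-A

control: day 14 ≈ 6 vs day 7 ≈ 20 (not yet); arm-A: day 14 ≈ 16 vs day 7 ≈ 14 (first crossover).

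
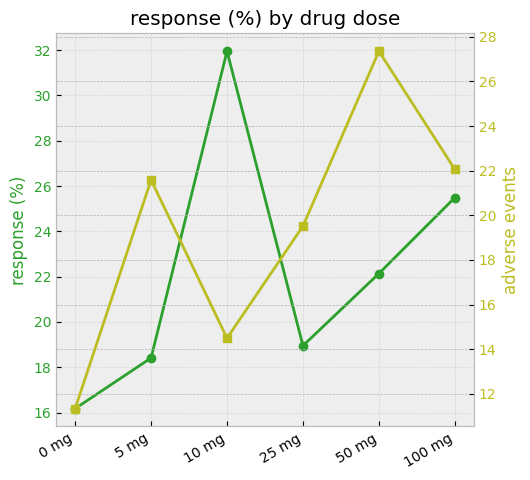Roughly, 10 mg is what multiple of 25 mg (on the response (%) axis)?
≈ 1.78×

10 mg ≈ 32, 25 mg ≈ 18; 32/18 ≈ 1.78.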